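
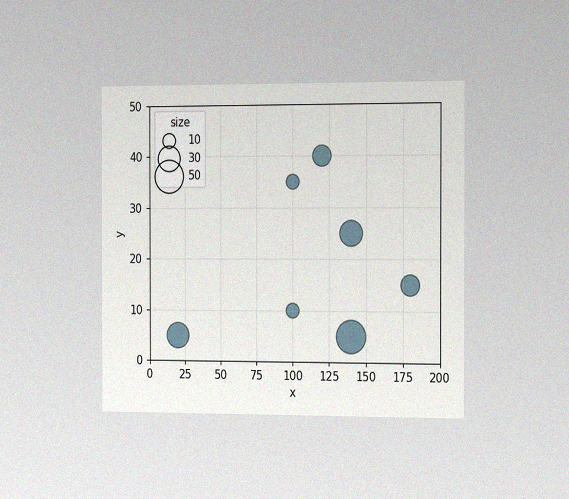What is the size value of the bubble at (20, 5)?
The chart is viewed slightly from the right, with some photo noise. Matching the bubble at (20, 5) against the size legend gives 30.

30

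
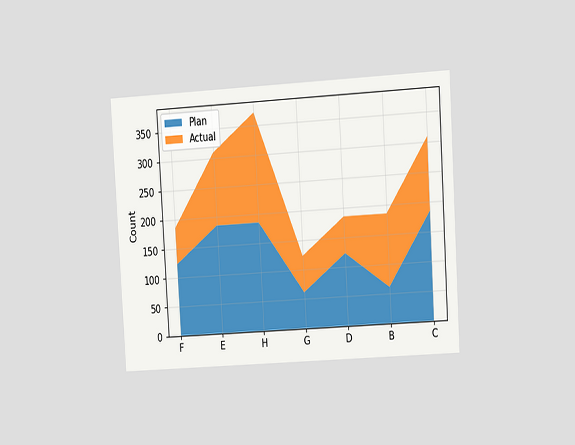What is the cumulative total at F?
186

The chart is tilted about 3° counter-clockwise and viewed at a slight angle. The stacked total at F reaches 186.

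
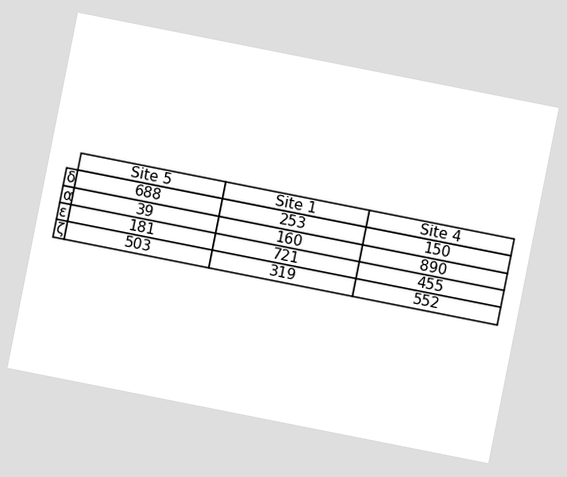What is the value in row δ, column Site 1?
253

The chart is tilted about 11° clockwise. The (δ, Site 1) cell reads 253.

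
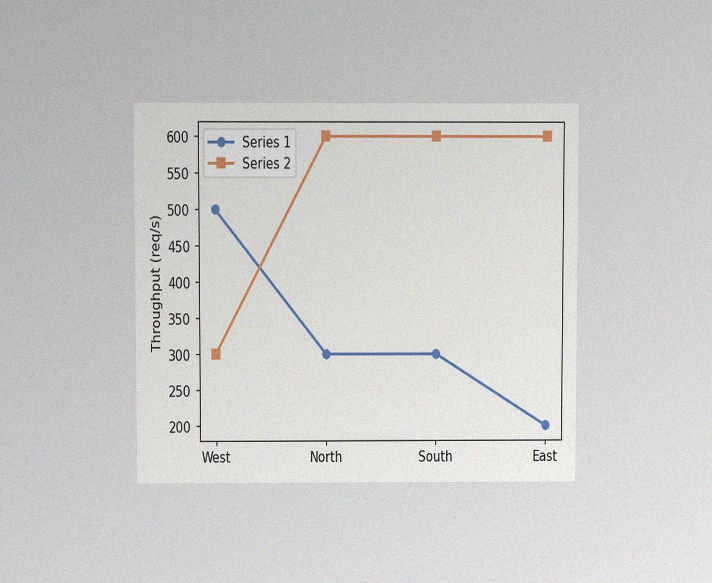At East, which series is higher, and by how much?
The chart is viewed slightly from above, with some photo noise. At East, Series 2 sits above the other line by 400req/s.

Series 2, by 400req/s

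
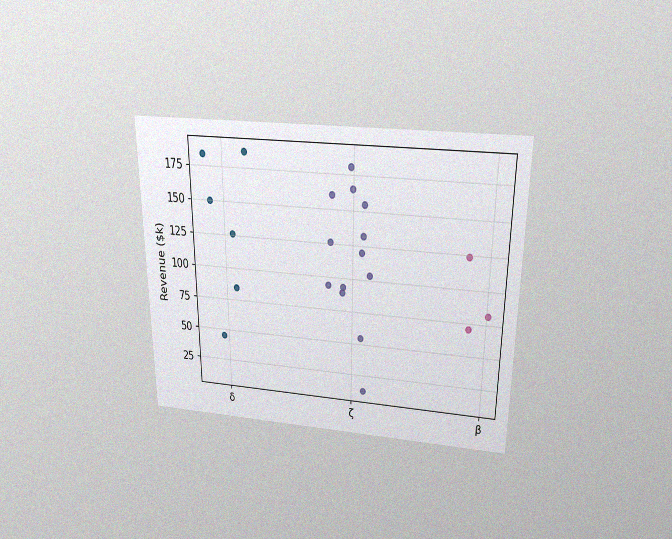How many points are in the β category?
3

The chart is viewed slightly from above, with some photo noise. Counting the markers in the β column gives 3.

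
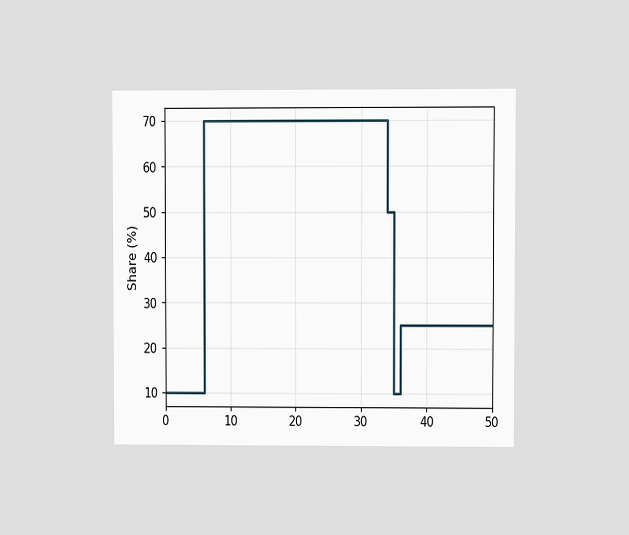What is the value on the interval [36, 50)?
The chart is viewed at a slight angle. On [36, 50) the step sits at 25%.

25%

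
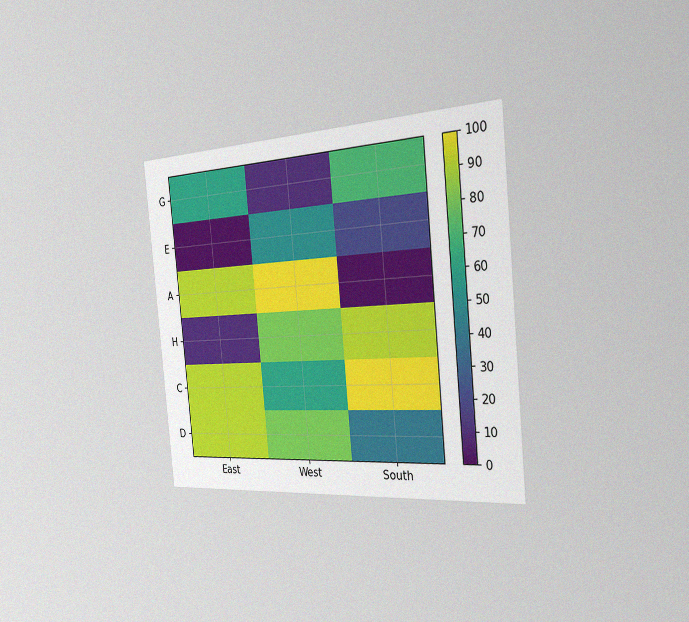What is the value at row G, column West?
The chart is tilted about 5° counter-clockwise and viewed slightly from the right, with some photo noise. Matching cell (G, West) against the colorbar gives 10.

10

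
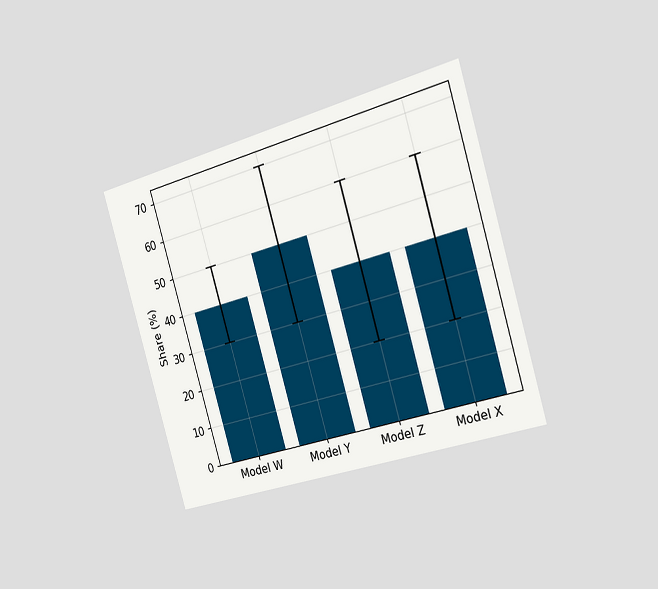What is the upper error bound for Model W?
The chart is tilted about 16° counter-clockwise and viewed slightly from the right. The Model W bar's upper whisker reaches 50%.

50%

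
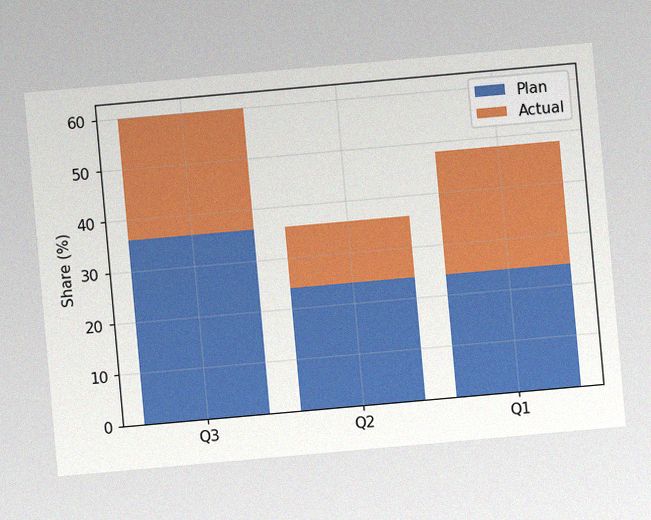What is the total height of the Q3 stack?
60%

The chart is tilted about 5° counter-clockwise, with some photo noise. The Q3 stack's top reaches 60% on the y-axis.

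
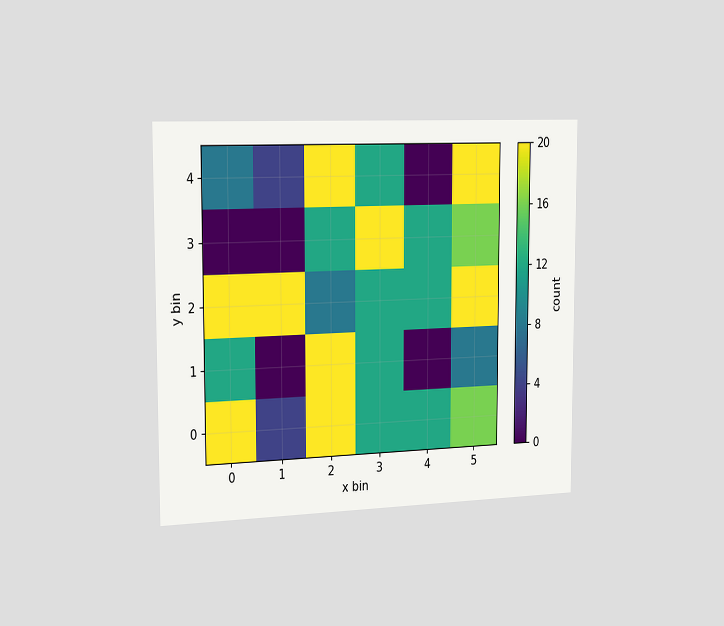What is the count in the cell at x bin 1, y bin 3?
0

The chart is viewed slightly from the left. Matching the cell (1, 3) against the colorbar gives 0.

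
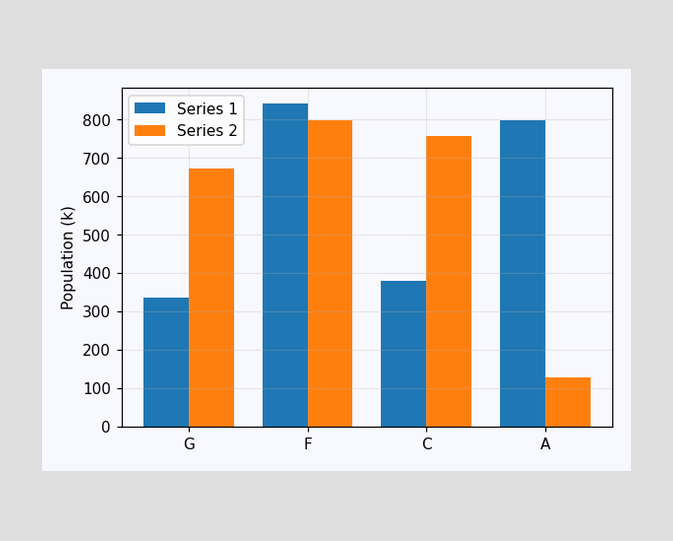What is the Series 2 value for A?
126k

The Series 2 bar at A reaches 126k on the y-axis.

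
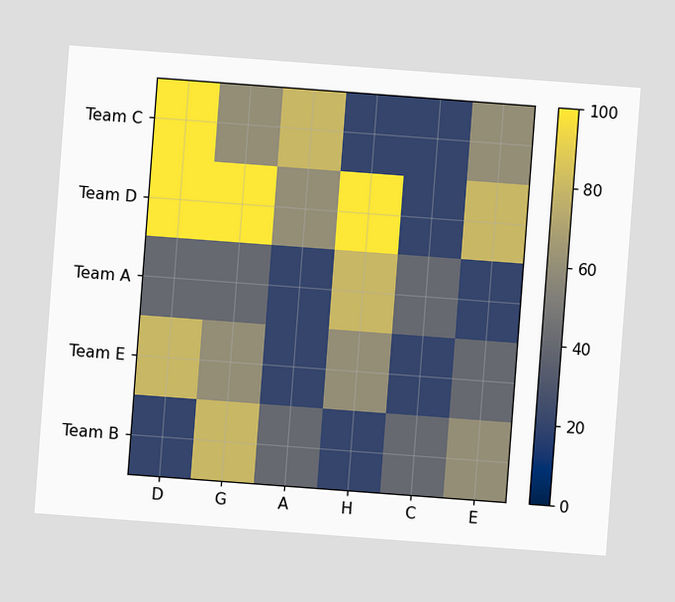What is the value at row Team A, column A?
The chart is tilted about 4° clockwise. Matching cell (Team A, A) against the colorbar gives 20.

20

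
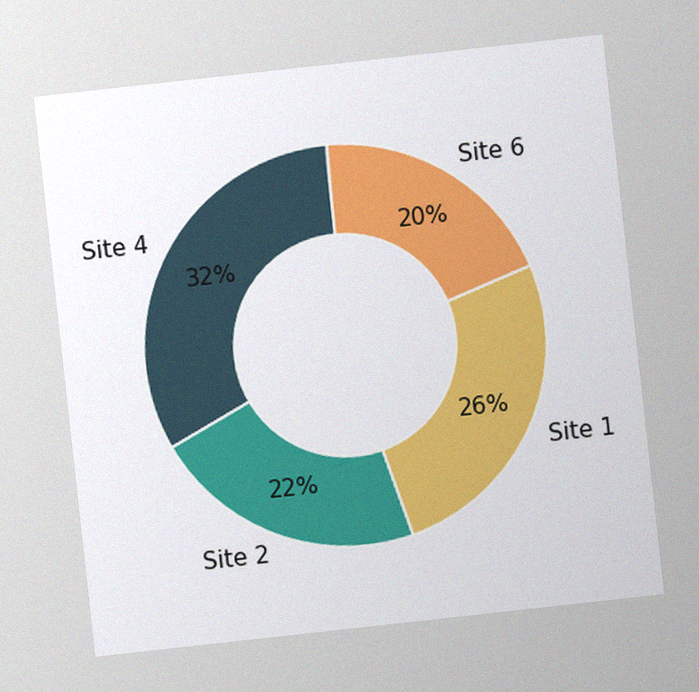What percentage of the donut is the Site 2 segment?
22%

The chart is tilted about 6° counter-clockwise, with some photo noise. The Site 2 segment takes up 22% of the ring.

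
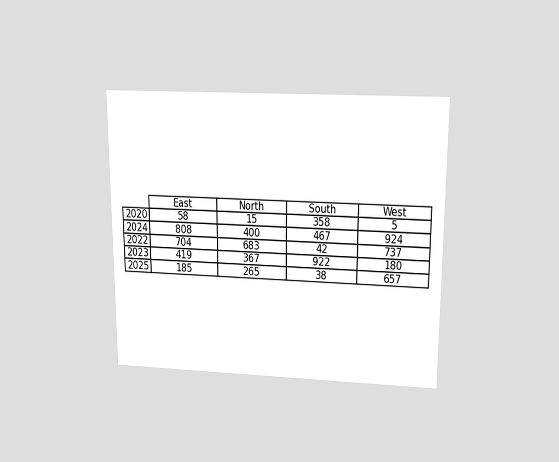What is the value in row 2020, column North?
15

The chart is viewed slightly from above. The (2020, North) cell reads 15.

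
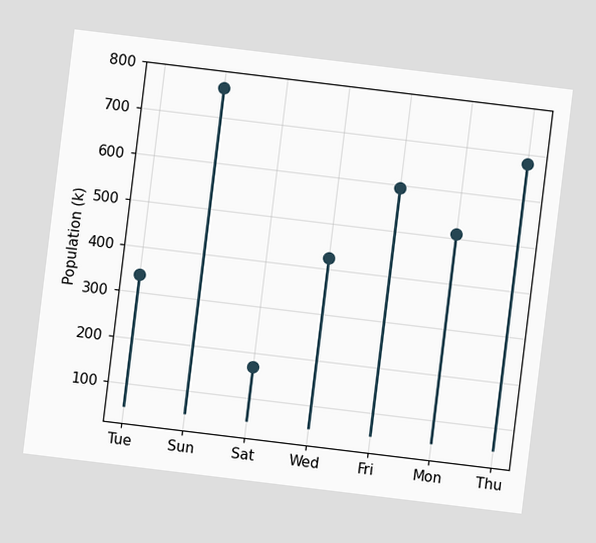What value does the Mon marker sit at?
The chart is tilted about 7° clockwise. The Mon marker sits at 510k.

510k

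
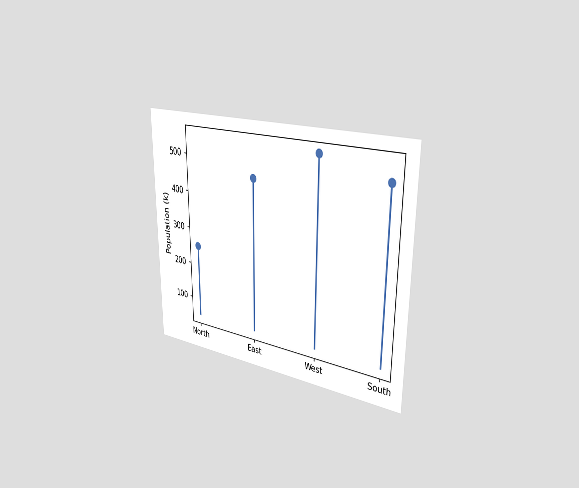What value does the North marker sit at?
The chart is viewed slightly from the right. The North marker sits at 252k.

252k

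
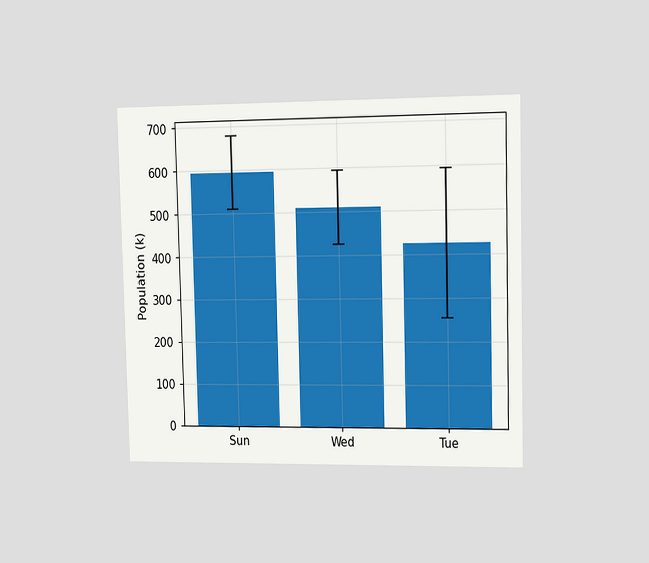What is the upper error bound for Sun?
680k

The chart is viewed slightly from the right. The Sun bar's upper whisker reaches 680k.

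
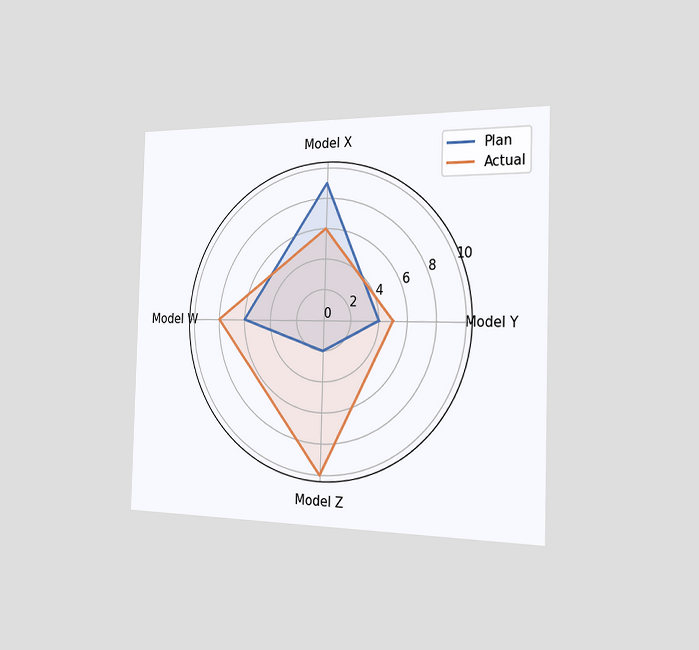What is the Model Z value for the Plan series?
2

The chart is viewed slightly from the right. On the Model Z axis, Plan reaches 2.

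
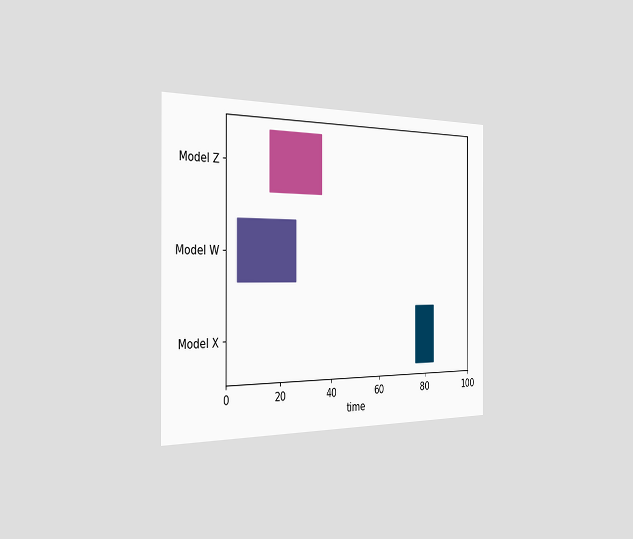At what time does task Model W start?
4

The chart is viewed slightly from the left. The Model W bar begins at t=4.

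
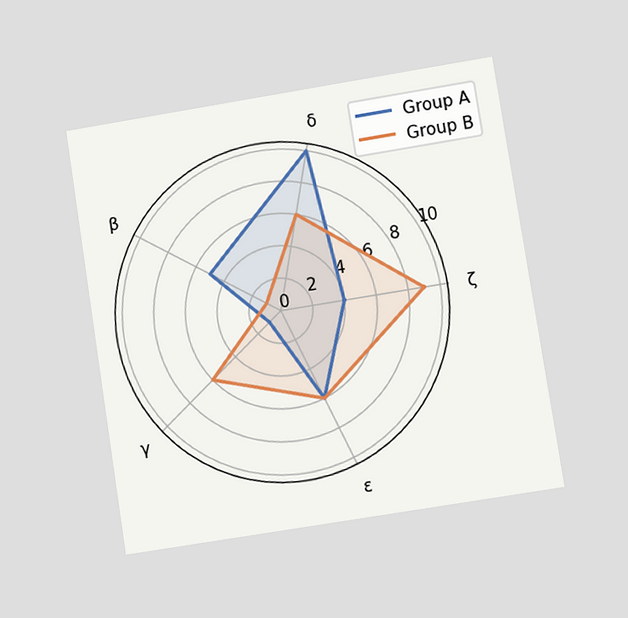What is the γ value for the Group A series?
1

The chart is tilted about 9° counter-clockwise and viewed at a slight angle. On the γ axis, Group A reaches 1.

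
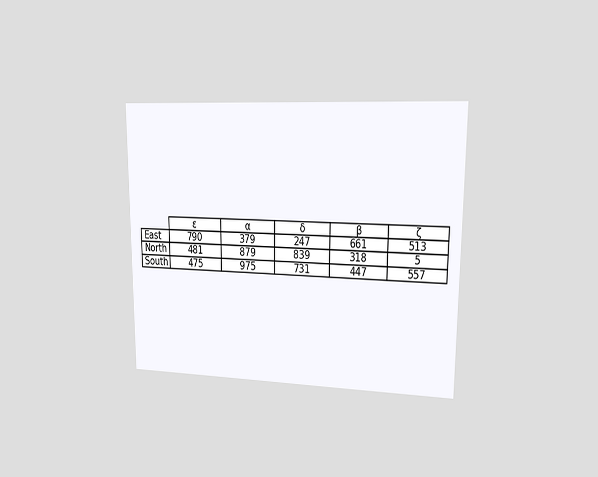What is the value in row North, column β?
The chart is viewed at a slight angle. The (North, β) cell reads 318.

318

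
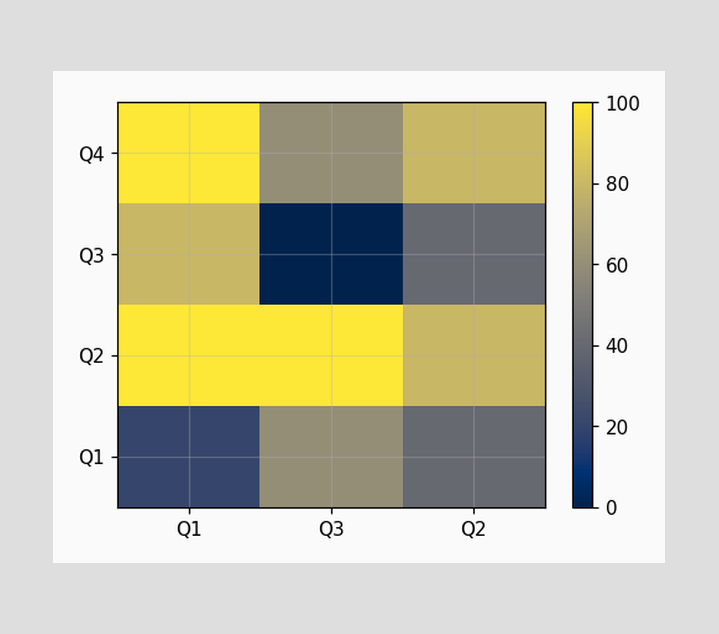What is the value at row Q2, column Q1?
100

Matching cell (Q2, Q1) against the colorbar gives 100.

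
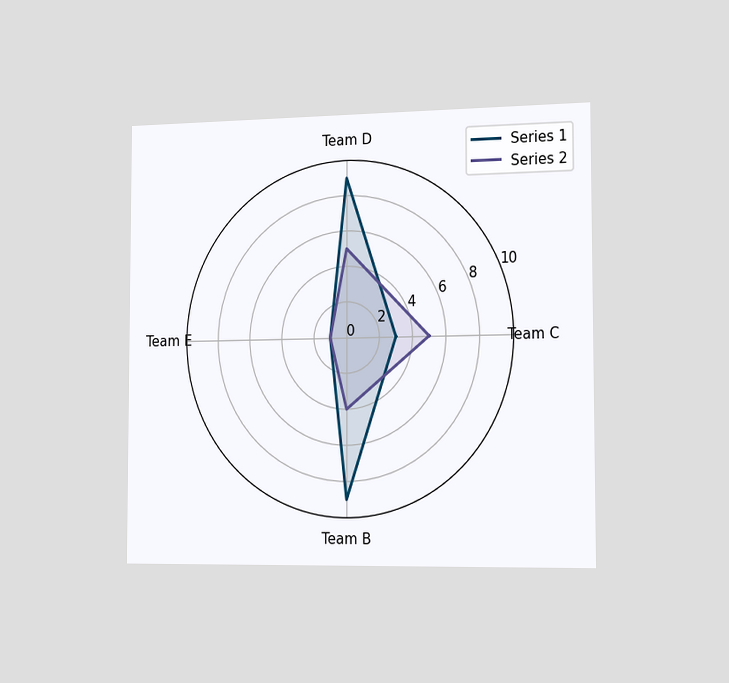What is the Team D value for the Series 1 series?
9

The chart is viewed slightly from the right. On the Team D axis, Series 1 reaches 9.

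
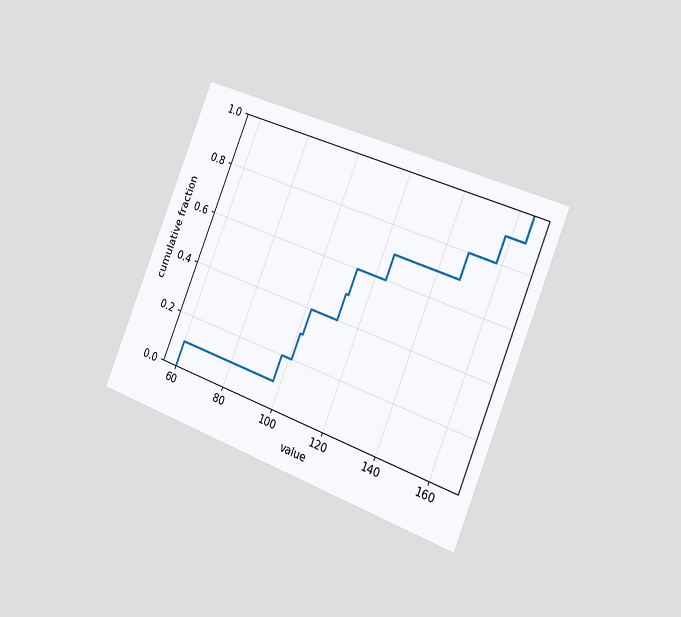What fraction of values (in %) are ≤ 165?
100%

The chart is tilted about 22° clockwise and viewed slightly from the right. At x=165 the ECDF step is at 100%.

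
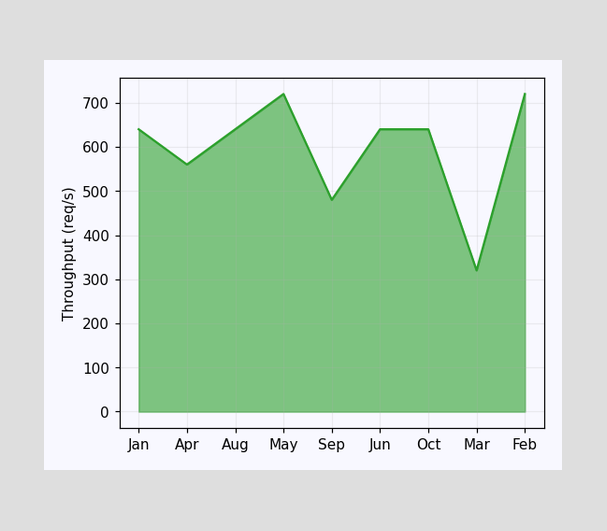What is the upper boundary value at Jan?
640req/s

At Jan the upper boundary is at 640req/s.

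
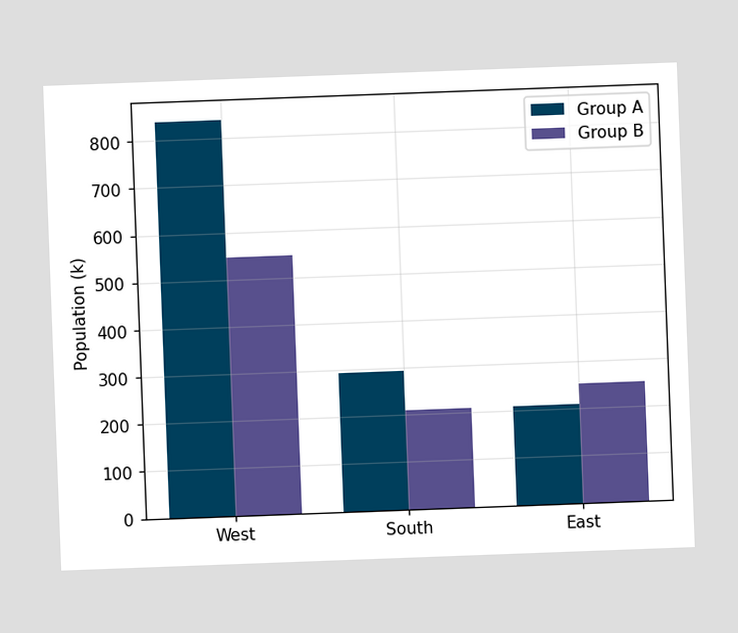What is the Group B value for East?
252k

The chart is tilted about 2° counter-clockwise. The Group B bar at East reaches 252k on the y-axis.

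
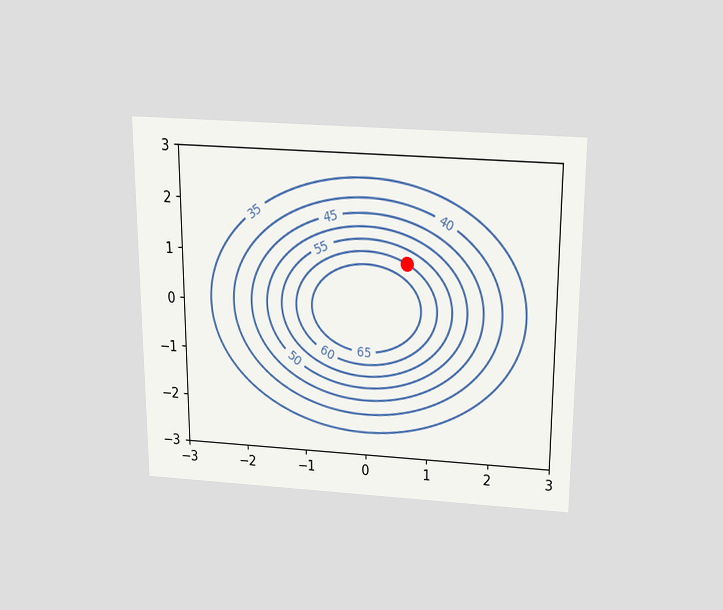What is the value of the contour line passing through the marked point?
The chart is viewed slightly from above. The marked point sits on the contour labelled 60.

60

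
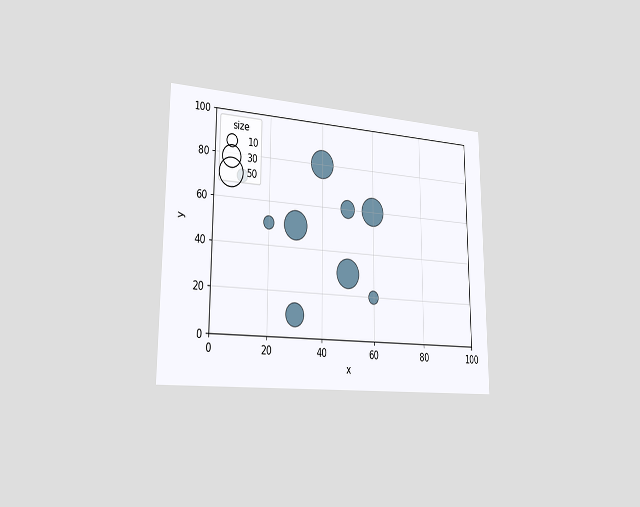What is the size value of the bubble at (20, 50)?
The chart is viewed slightly from the left. Matching the bubble at (20, 50) against the size legend gives 10.

10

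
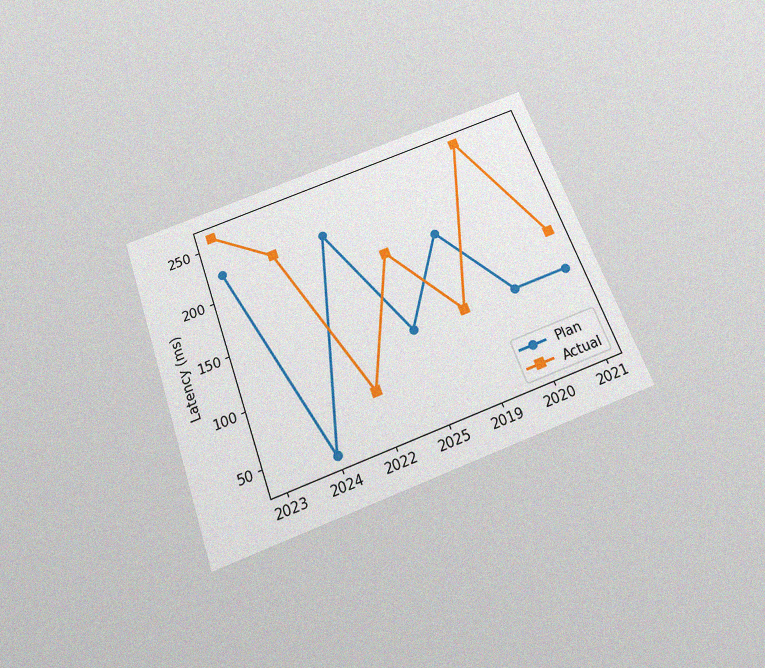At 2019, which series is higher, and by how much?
The chart is tilted about 20° counter-clockwise and viewed slightly from below, with some photo noise. At 2019, Plan sits above the other line by 74ms.

Plan, by 74ms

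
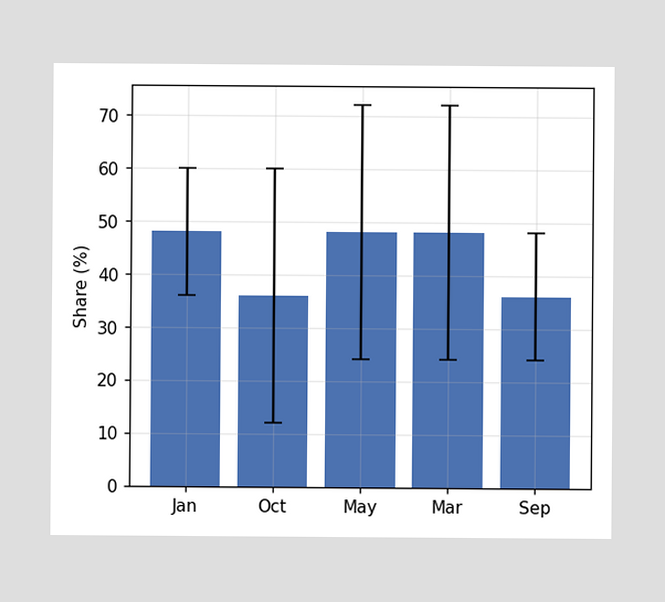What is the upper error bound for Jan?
60%

The Jan bar's upper whisker reaches 60%.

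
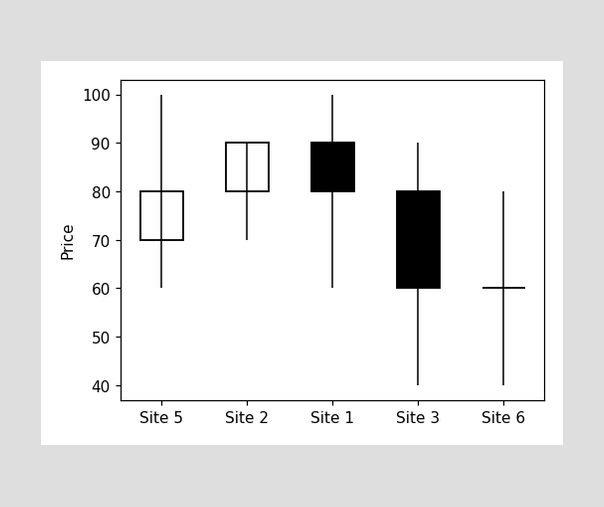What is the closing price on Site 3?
60

The Site 3 candle closes at 60.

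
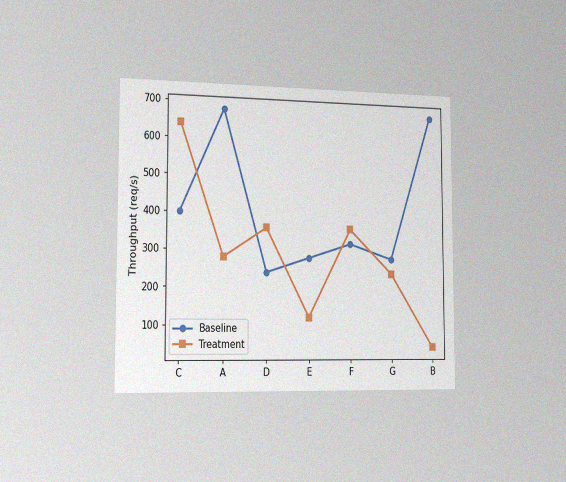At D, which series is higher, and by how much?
The chart is viewed slightly from the left, with some photo noise. At D, Treatment sits above the other line by 120req/s.

Treatment, by 120req/s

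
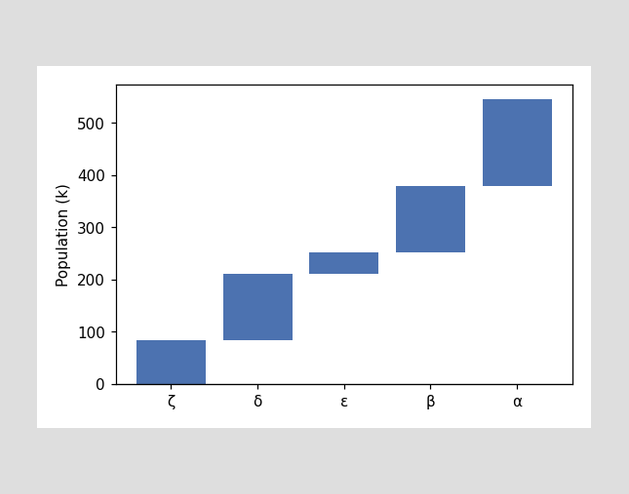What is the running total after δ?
After δ the running total reaches 210k.

210k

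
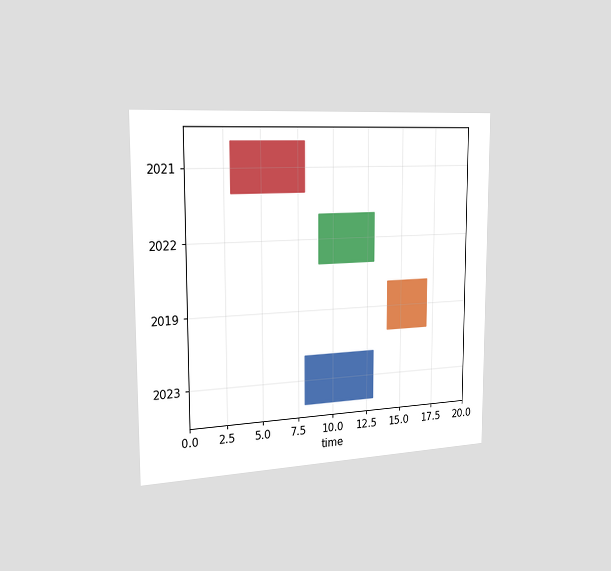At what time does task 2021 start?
3

The chart is viewed slightly from the left. The 2021 bar begins at t=3.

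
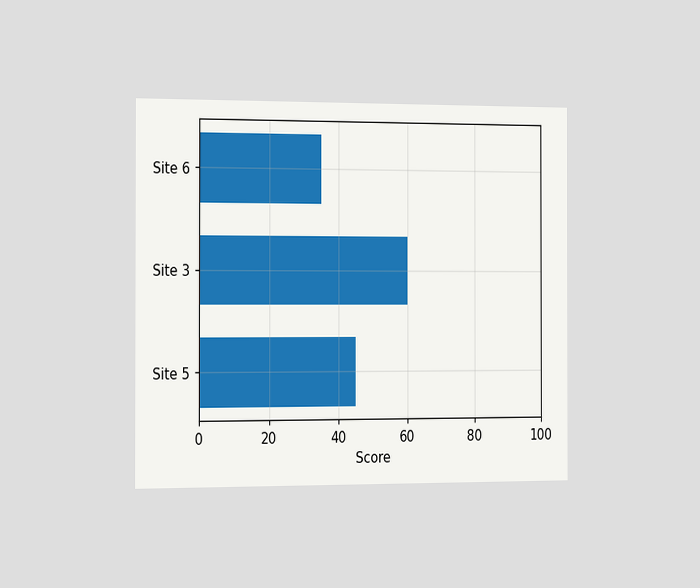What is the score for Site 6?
The chart is viewed slightly from the left. Reading along the chart's x-axis, the Site 6 bar reaches 35.

35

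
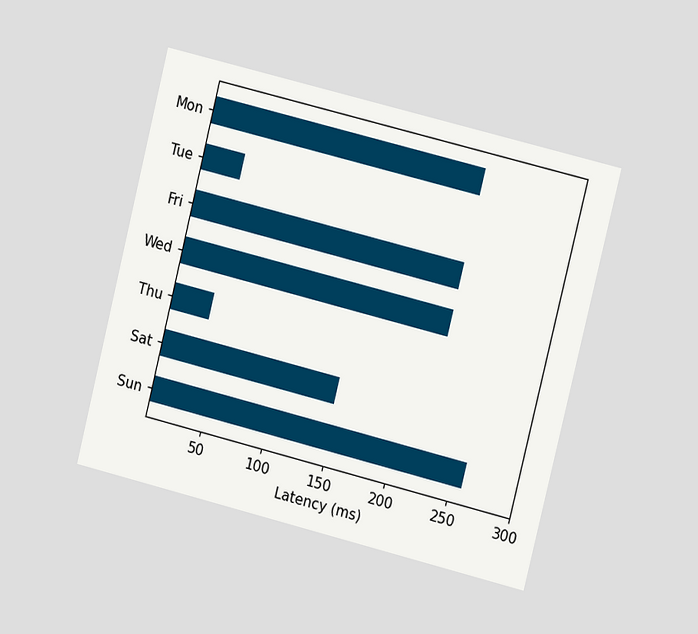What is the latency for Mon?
222ms

The chart is tilted about 14° clockwise and viewed slightly from the right. Reading along the chart's x-axis, the Mon bar reaches 222ms.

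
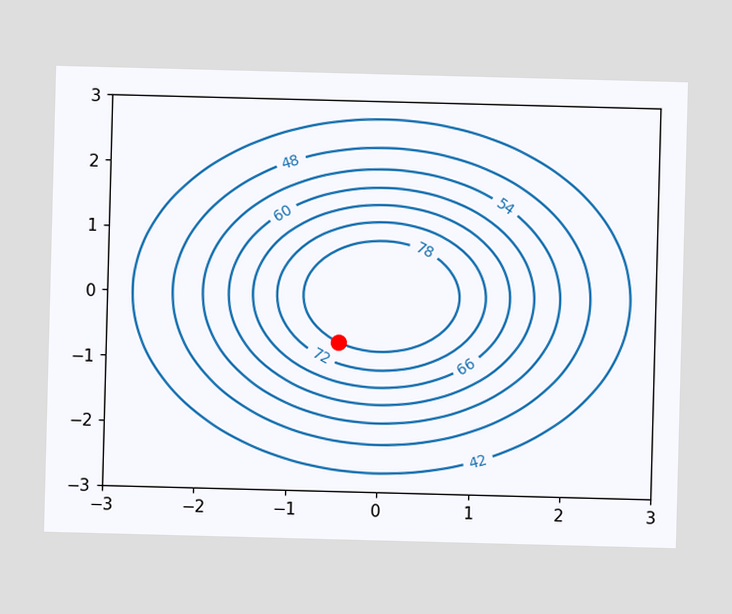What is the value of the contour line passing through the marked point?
The marked point sits on the contour labelled 78.

78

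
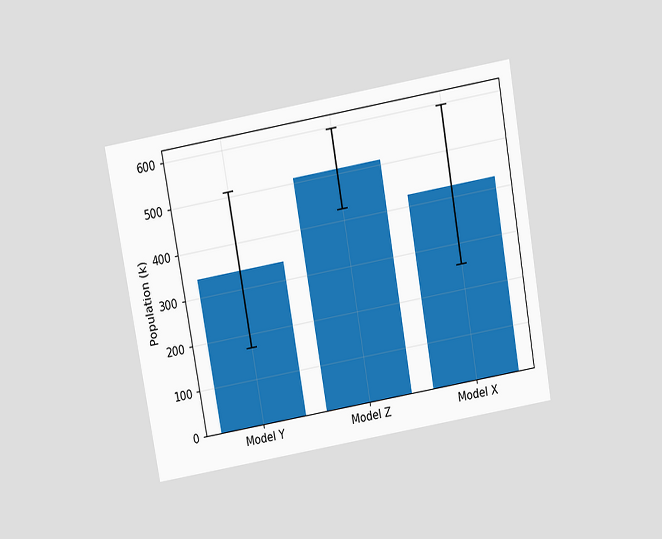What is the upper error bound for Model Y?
The chart is tilted about 10° counter-clockwise and viewed slightly from above. The Model Y bar's upper whisker reaches 510k.

510k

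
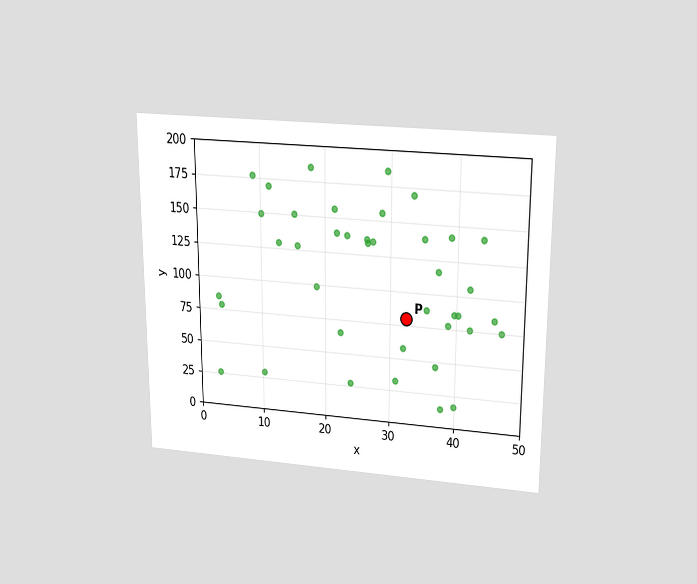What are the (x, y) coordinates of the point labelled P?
(32.5, 80)

The chart is viewed slightly from above. Following the gridlines from P to each axis, P sits at (32.5, 80).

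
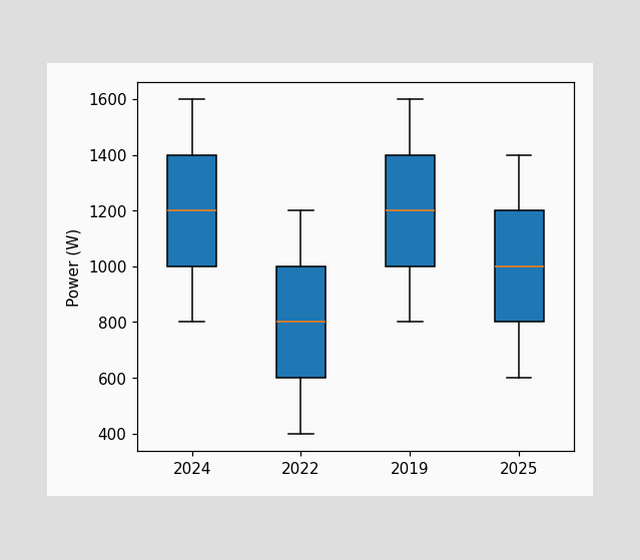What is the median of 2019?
1200W

The median line in the 2019 box sits at 1200W.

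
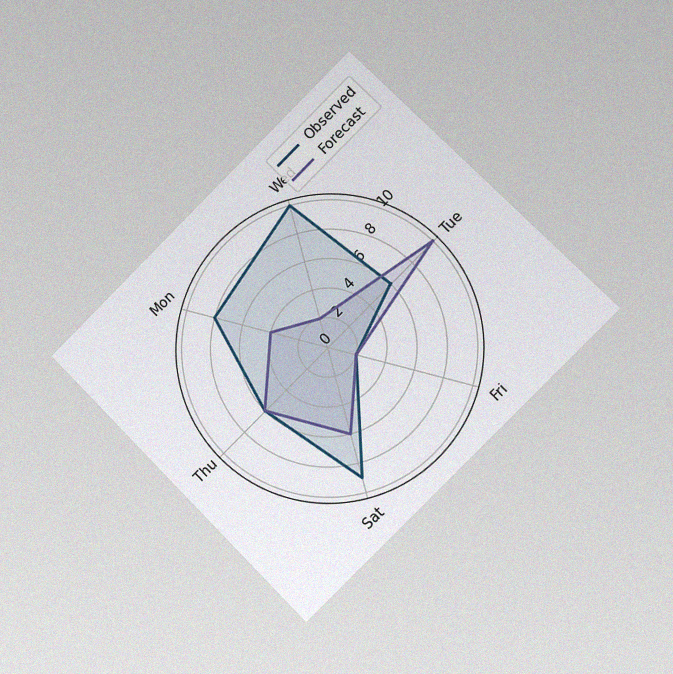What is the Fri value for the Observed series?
2

The chart is tilted about 45° counter-clockwise and viewed slightly from the right, with some photo noise. On the Fri axis, Observed reaches 2.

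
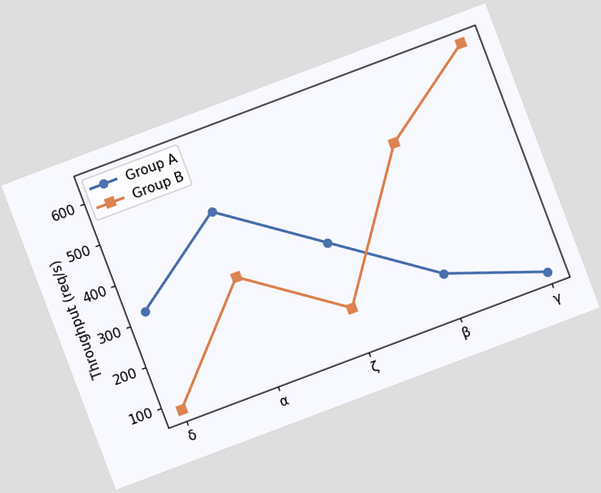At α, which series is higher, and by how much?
The chart is tilted about 21° counter-clockwise. At α, Group A sits above the other line by 160req/s.

Group A, by 160req/s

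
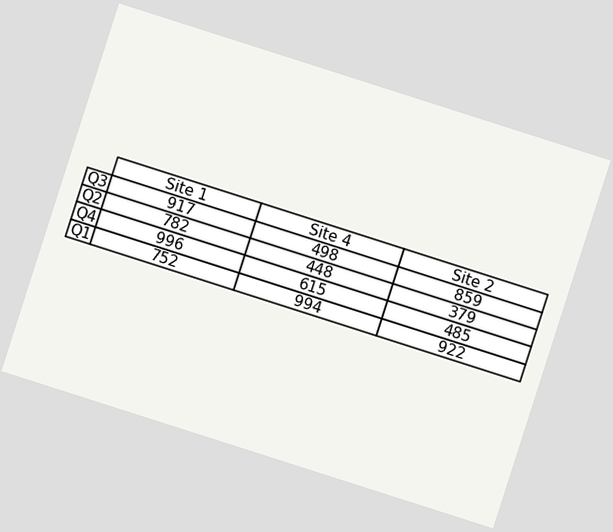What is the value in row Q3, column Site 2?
The chart is tilted about 18° clockwise. The (Q3, Site 2) cell reads 859.

859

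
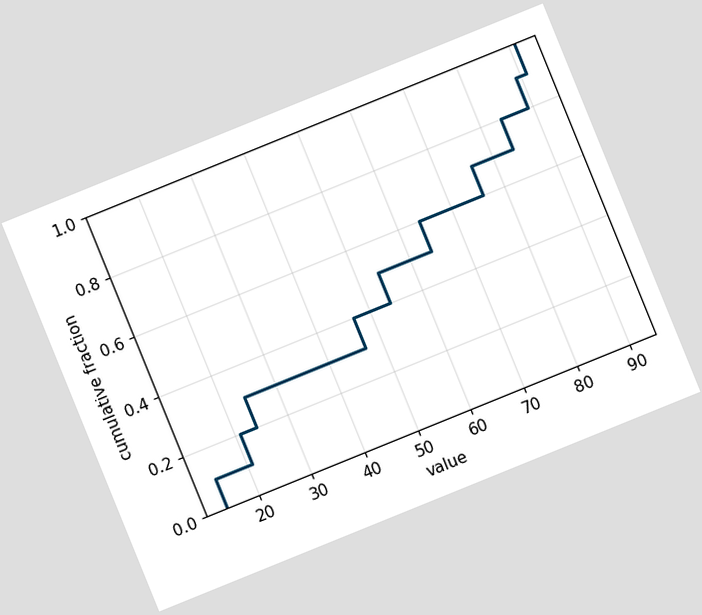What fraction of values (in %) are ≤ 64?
60%

The chart is tilted about 22° counter-clockwise. At x=64 the ECDF step is at 60%.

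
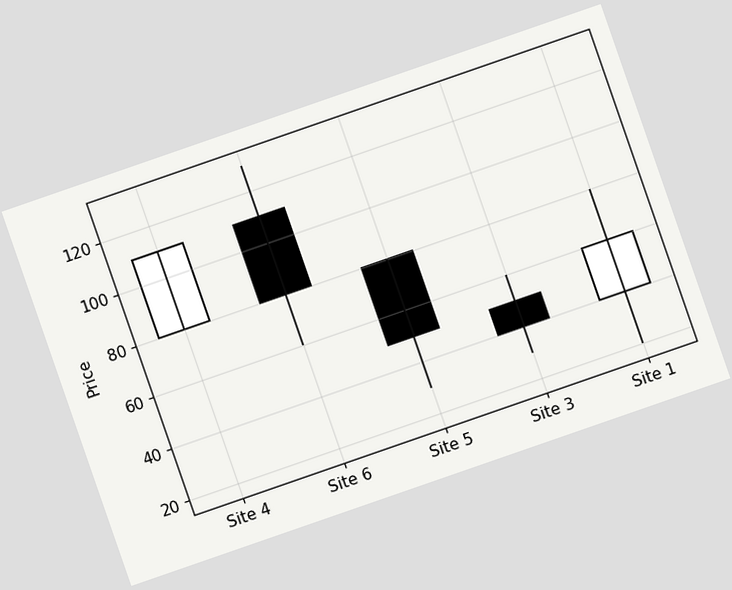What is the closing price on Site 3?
The chart is tilted about 19° counter-clockwise. The Site 3 candle closes at 40.

40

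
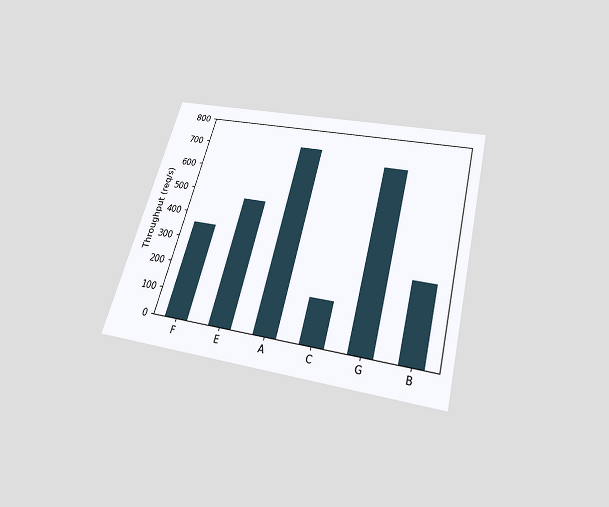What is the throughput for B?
The chart is tilted about 15° clockwise and viewed slightly from below. Reading along the chart's y-axis, the B bar reaches 280req/s.

280req/s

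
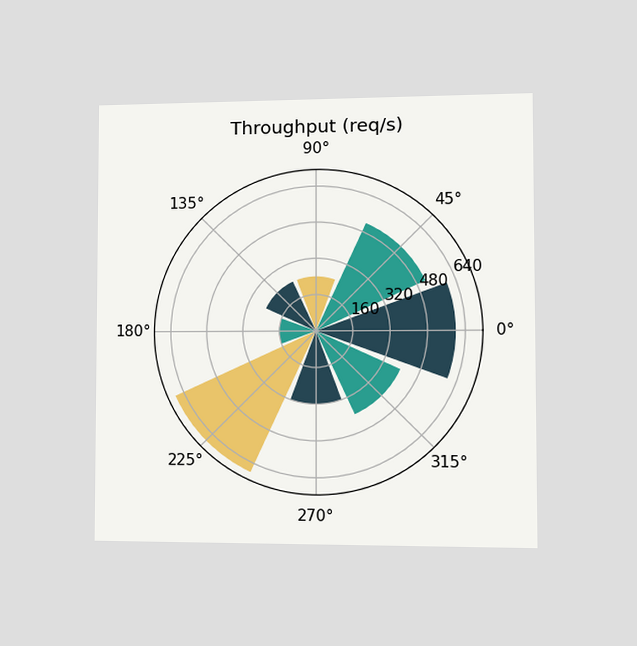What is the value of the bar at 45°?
520req/s

The chart is viewed slightly from the right. The bar at 45° reaches 520req/s on the radial axis.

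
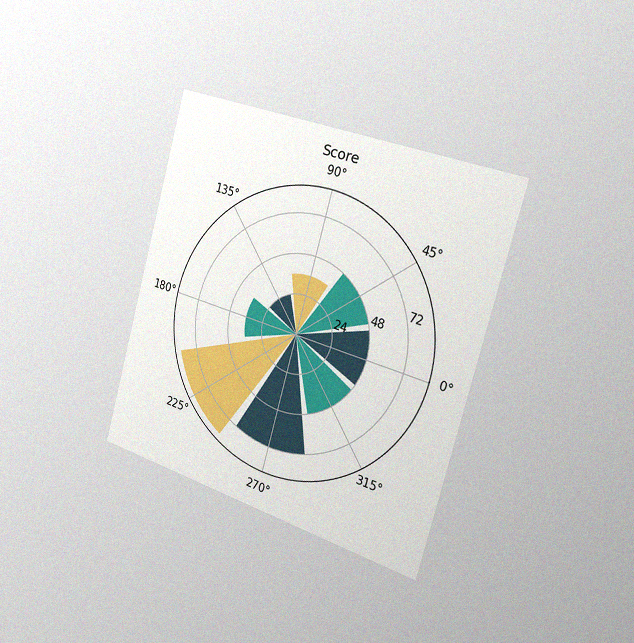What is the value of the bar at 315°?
The chart is tilted about 16° clockwise and viewed slightly from the right, with some photo noise. The bar at 315° reaches 48 on the radial axis.

48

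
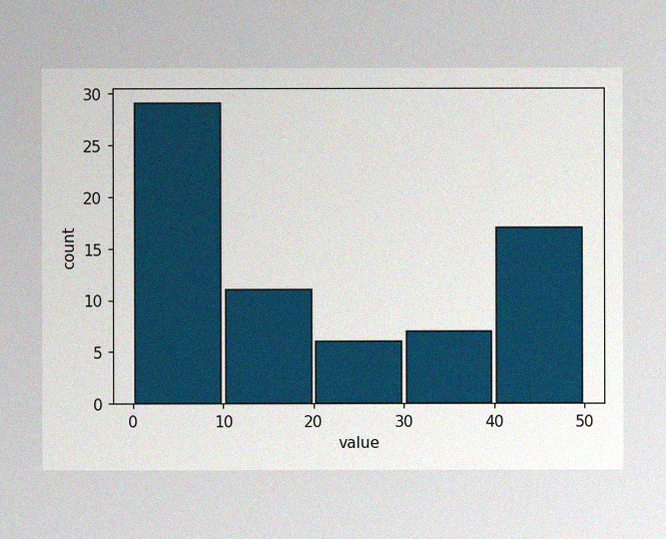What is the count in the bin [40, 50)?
The image has some photo noise and uneven lighting. The [40, 50) bin has height 17.

17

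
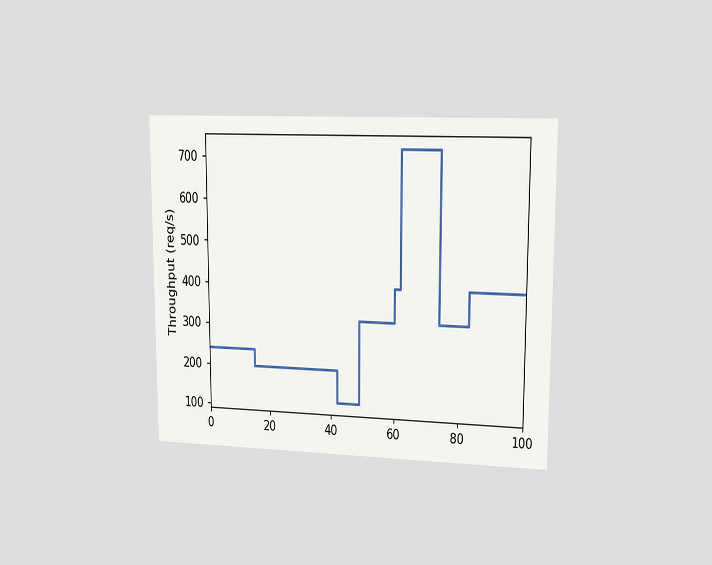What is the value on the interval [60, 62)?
The chart is viewed slightly from the right. On [60, 62) the step sits at 400req/s.

400req/s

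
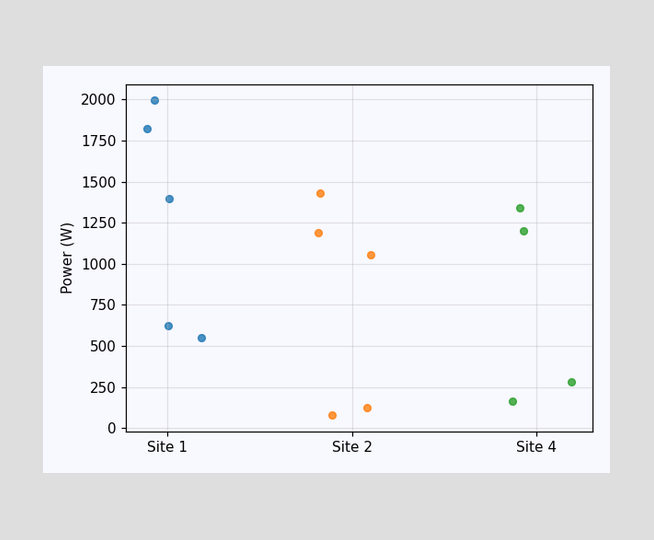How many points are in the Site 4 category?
Counting the markers in the Site 4 column gives 4.

4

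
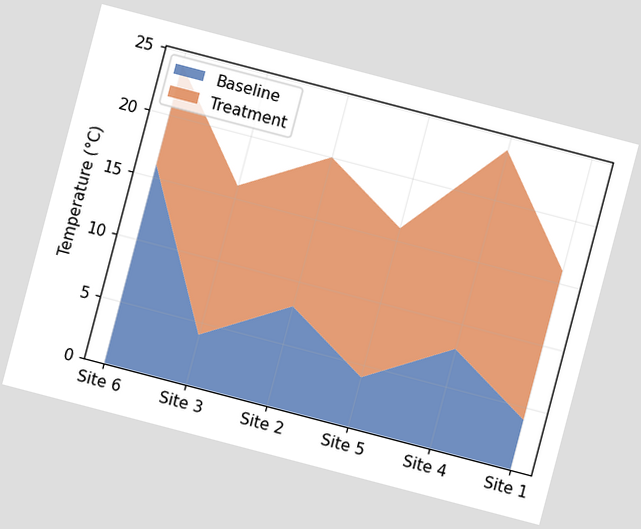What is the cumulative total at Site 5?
The chart is tilted about 15° clockwise. The stacked total at Site 5 reaches 16°C.

16°C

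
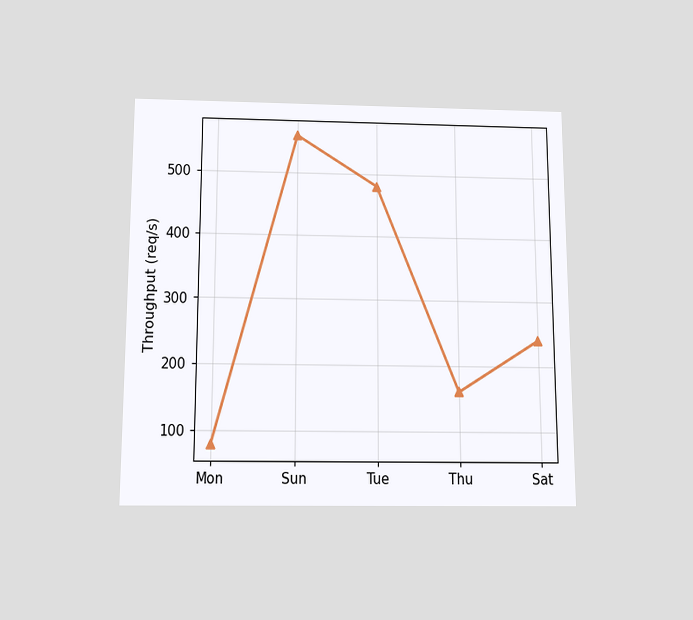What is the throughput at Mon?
80req/s

The chart is viewed slightly from below. At Mon, the line is at 80req/s.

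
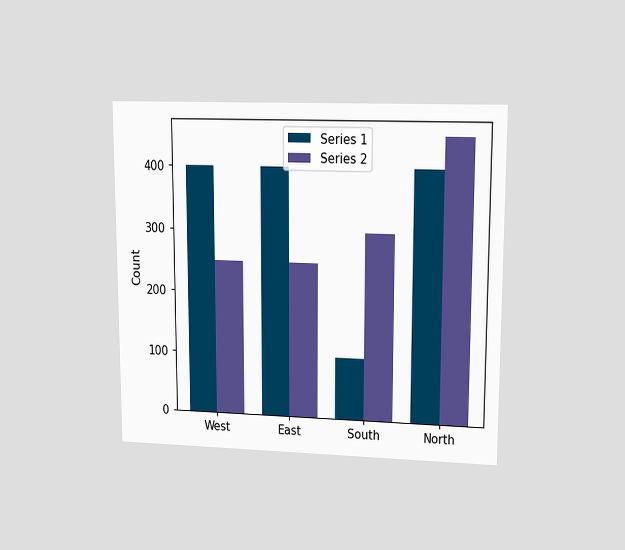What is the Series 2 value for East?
The chart is viewed at a slight angle. The Series 2 bar at East reaches 250 on the y-axis.

250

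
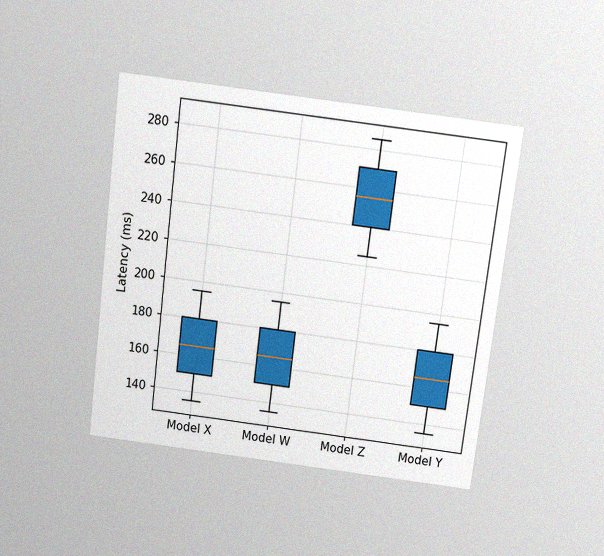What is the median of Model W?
The chart is tilted about 7° clockwise and viewed slightly from above, with some photo noise. The median line in the Model W box sits at 165ms.

165ms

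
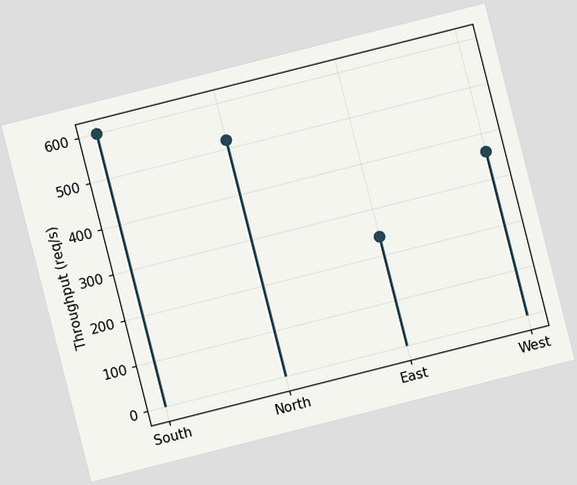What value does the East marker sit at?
240req/s

The chart is tilted about 14° counter-clockwise. The East marker sits at 240req/s.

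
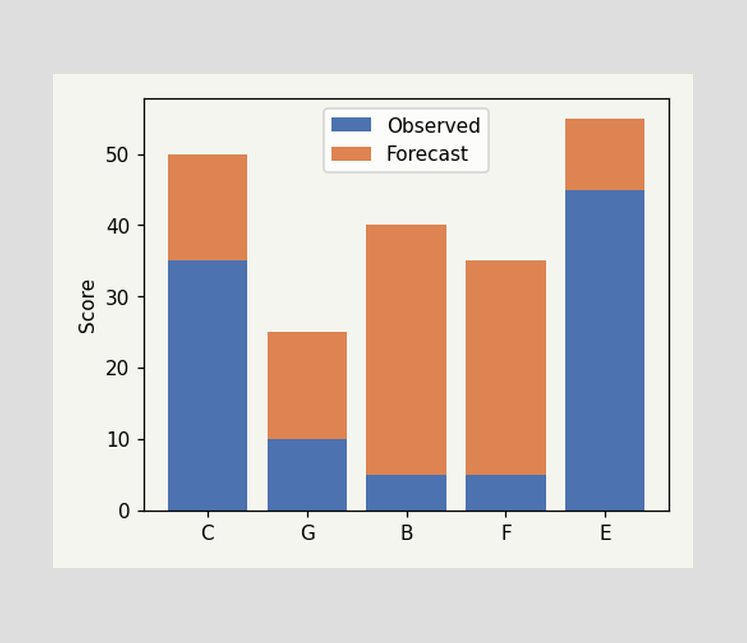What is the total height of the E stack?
55

The E stack's top reaches 55 on the y-axis.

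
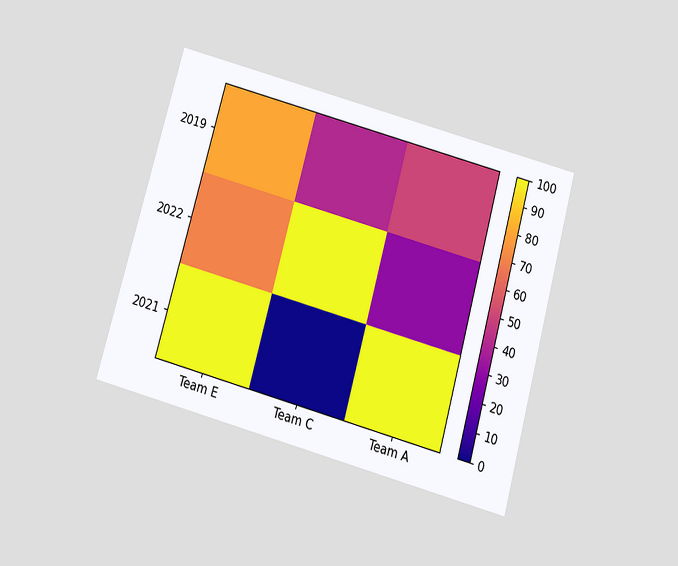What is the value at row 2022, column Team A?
The chart is tilted about 15° clockwise and viewed slightly from below. Matching cell (2022, Team A) against the colorbar gives 30.

30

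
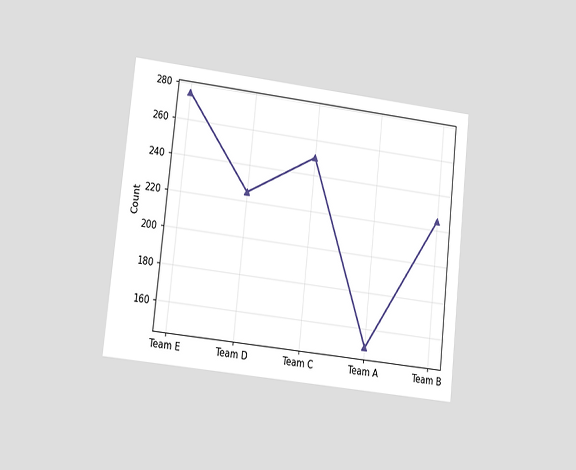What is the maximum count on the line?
The chart is tilted about 6° clockwise and viewed at a slight angle. The highest point is at Team E, and reading across to the y-axis gives 275.

275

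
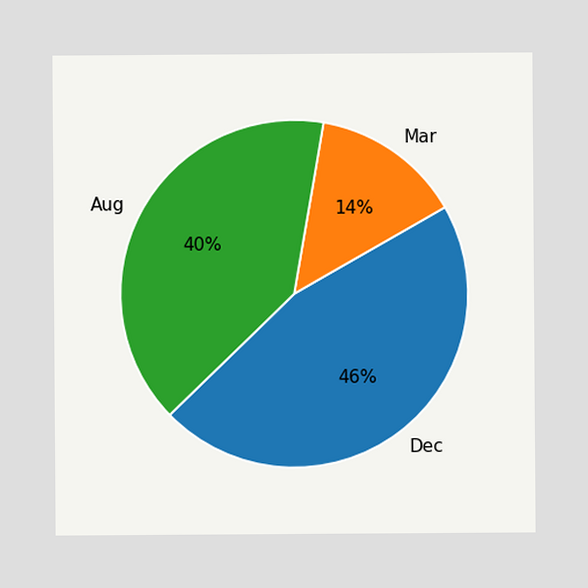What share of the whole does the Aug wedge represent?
40%

The Aug slice takes up 40% of the pie.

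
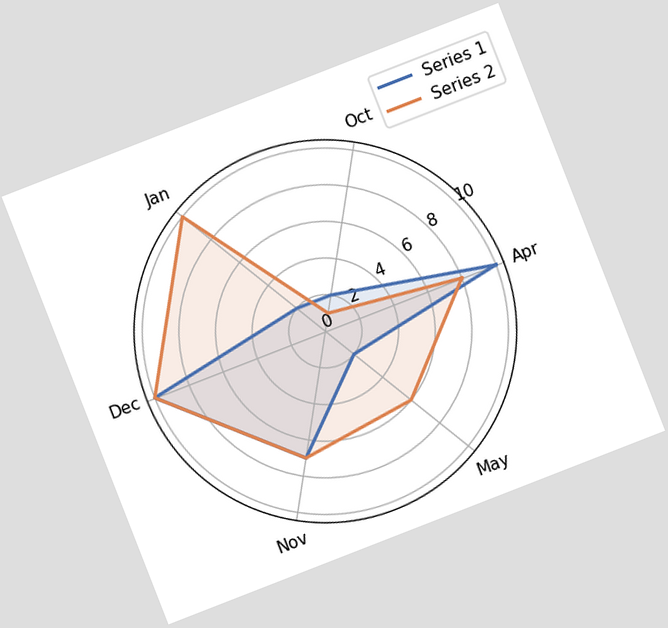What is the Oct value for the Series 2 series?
1

The chart is tilted about 21° counter-clockwise. On the Oct axis, Series 2 reaches 1.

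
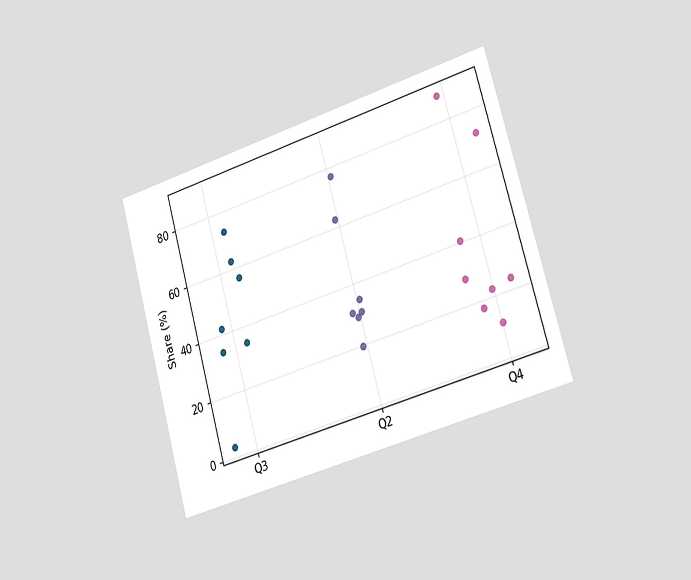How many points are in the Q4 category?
8

The chart is tilted about 16° counter-clockwise and viewed slightly from the right. Counting the markers in the Q4 column gives 8.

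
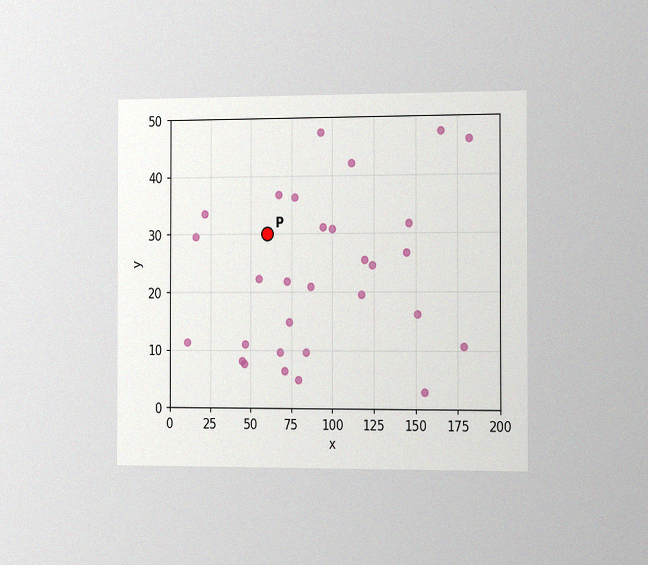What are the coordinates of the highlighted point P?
The chart is viewed slightly from the right, with some photo noise. Following the gridlines from P to each axis, P sits at (60, 30).

(60, 30)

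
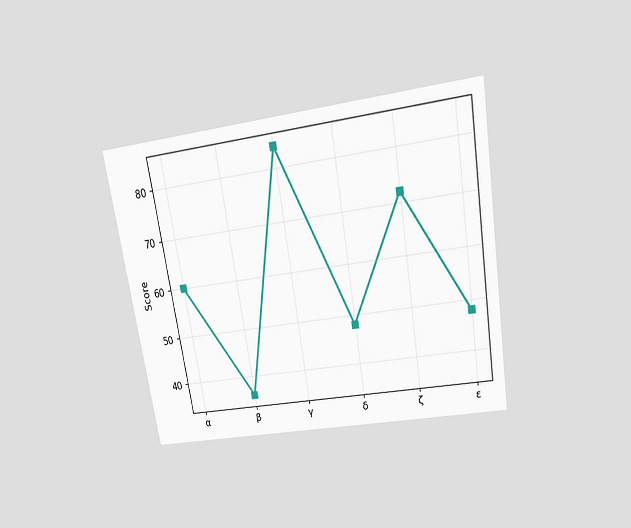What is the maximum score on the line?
The chart is tilted about 9° counter-clockwise and viewed slightly from above. The highest point is at γ, and reading across to the y-axis gives 84.

84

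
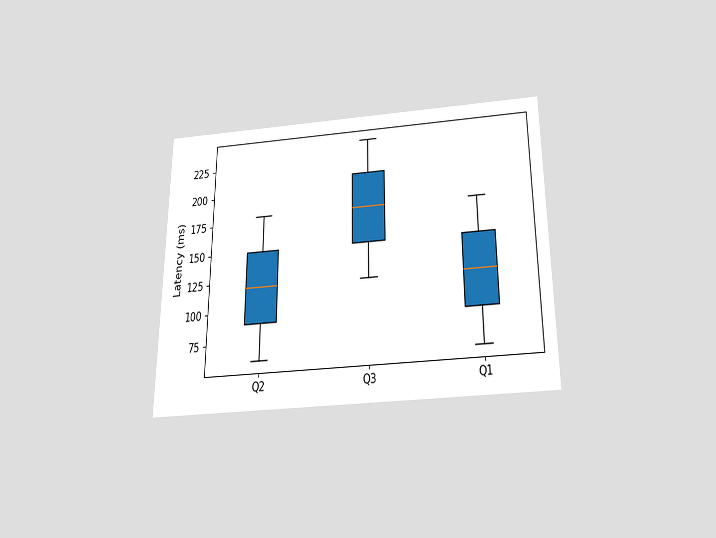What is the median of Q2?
The chart is viewed slightly from below. The median line in the Q2 box sits at 120ms.

120ms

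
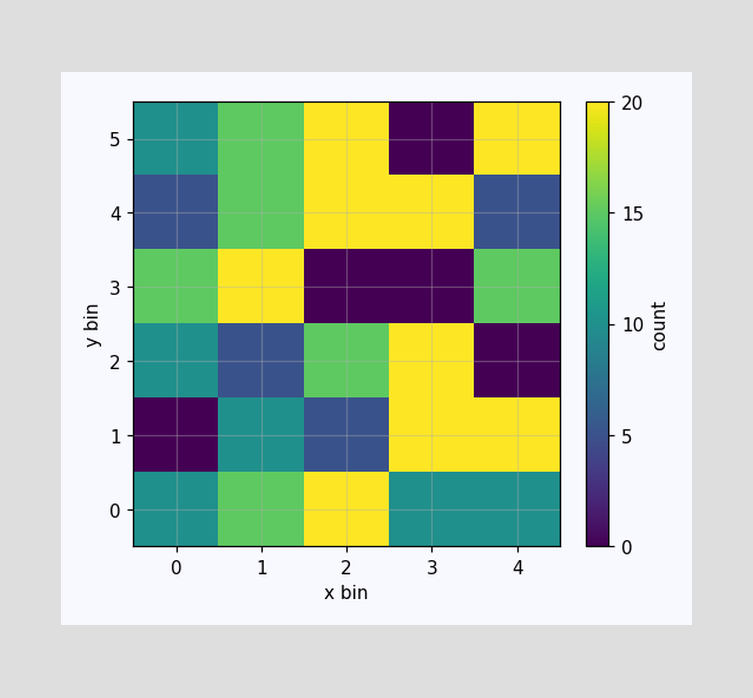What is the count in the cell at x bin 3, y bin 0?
Matching the cell (3, 0) against the colorbar gives 10.

10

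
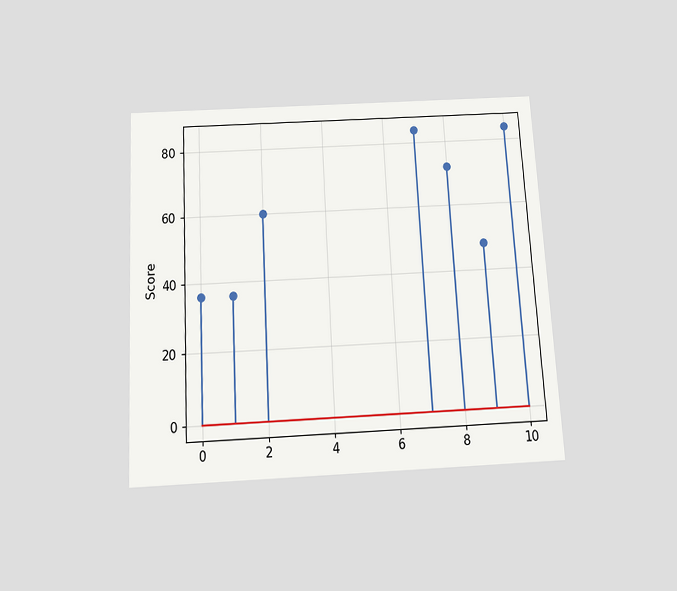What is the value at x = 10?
84

The chart is tilted about 3° counter-clockwise and viewed slightly from below. The stem at x=10 reaches 84.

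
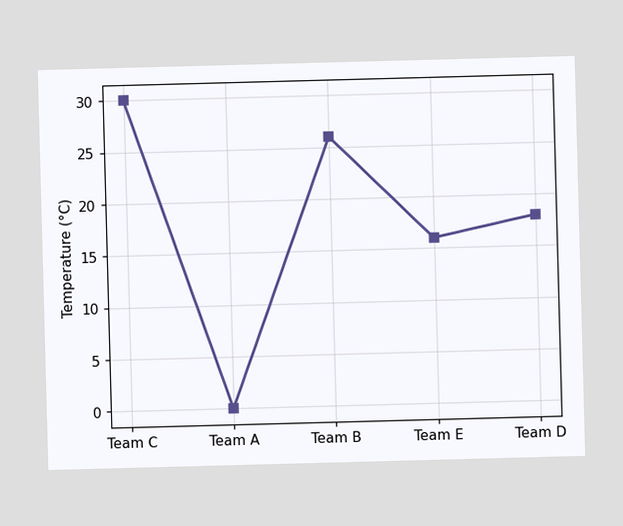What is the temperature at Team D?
At Team D, the line is at 18°C.

18°C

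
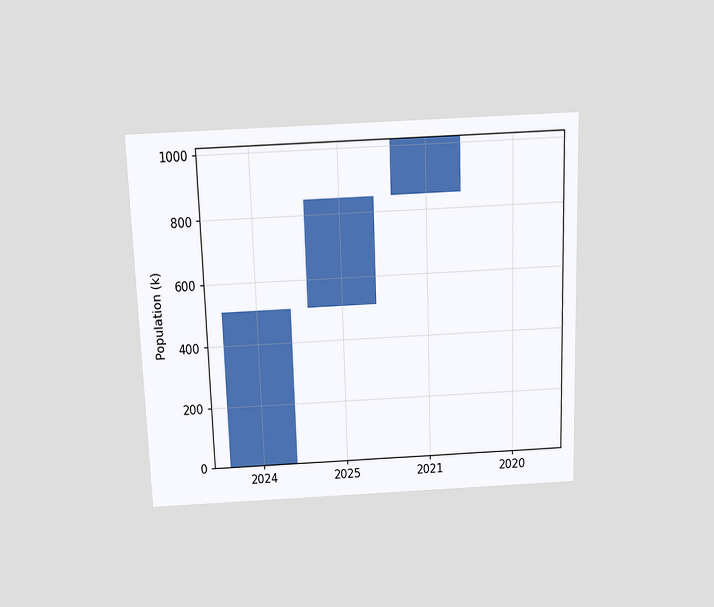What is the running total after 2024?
The chart is viewed slightly from above. After 2024 the running total reaches 510k.

510k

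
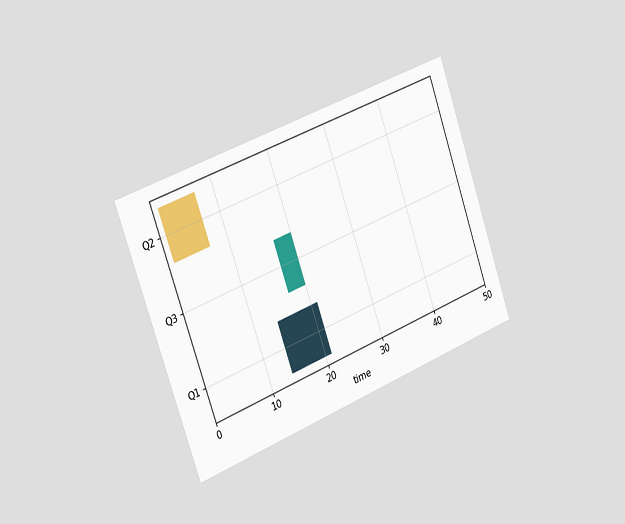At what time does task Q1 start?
The chart is tilted about 20° counter-clockwise and viewed slightly from the left. The Q1 bar begins at t=14.

14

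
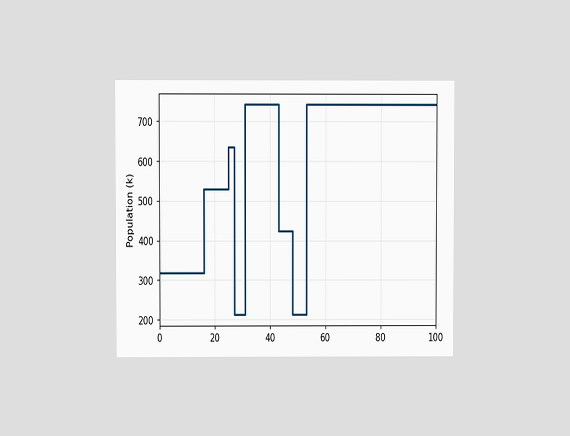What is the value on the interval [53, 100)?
742k

The chart is viewed at a slight angle. On [53, 100) the step sits at 742k.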